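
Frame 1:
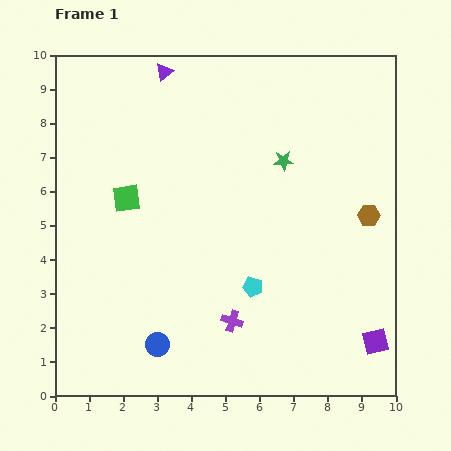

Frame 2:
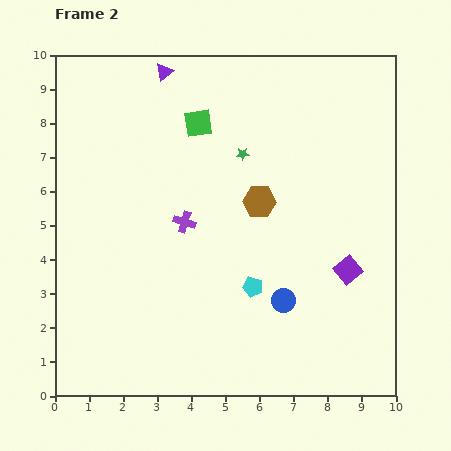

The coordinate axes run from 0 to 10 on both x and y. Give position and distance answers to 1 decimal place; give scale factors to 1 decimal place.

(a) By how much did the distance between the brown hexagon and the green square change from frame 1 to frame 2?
-4.2

Distance in frame 1: 7.1. Distance in frame 2: 2.9.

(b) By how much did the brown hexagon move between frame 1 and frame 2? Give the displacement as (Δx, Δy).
(-3.2, 0.4)

The brown hexagon was at (9.2, 5.3) in frame 1 and (6.0, 5.7) in frame 2.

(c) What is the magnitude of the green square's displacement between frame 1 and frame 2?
3.0

The green square moved from (2.1, 5.8) to (4.2, 8.0), a distance of √(2.1² + 2.2²) ≈ 3.0.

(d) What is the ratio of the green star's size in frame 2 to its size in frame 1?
0.6×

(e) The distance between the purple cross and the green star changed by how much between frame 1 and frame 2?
-2.3

Distance in frame 1: 4.9. Distance in frame 2: 2.6.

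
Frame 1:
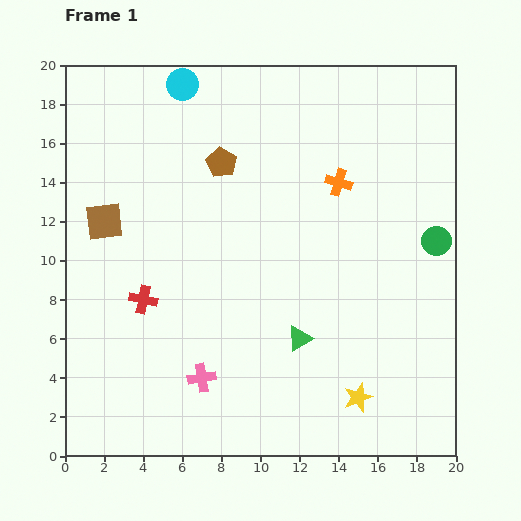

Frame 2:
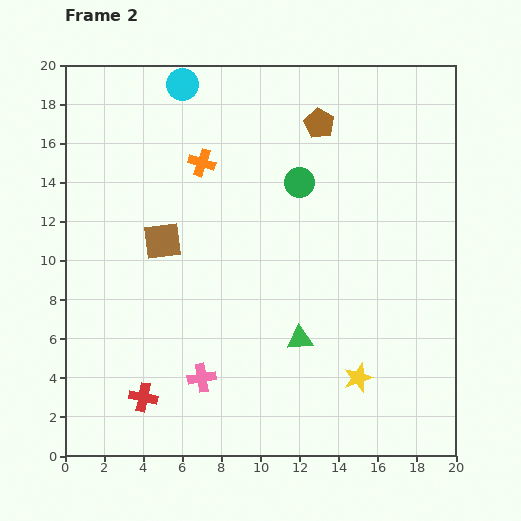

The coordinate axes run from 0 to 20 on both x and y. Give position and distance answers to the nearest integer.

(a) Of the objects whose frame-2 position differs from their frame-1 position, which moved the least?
the yellow star

(moved 1)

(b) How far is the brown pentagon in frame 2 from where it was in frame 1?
5

The brown pentagon moved from (8, 15) to (13, 17), a distance of √(5² + 2²) ≈ 5.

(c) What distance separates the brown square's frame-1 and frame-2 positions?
3

The brown square moved from (2, 12) to (5, 11), a distance of √(3² + 1²) ≈ 3.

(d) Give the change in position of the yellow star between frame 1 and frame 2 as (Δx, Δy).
(0, 1)

The yellow star was at (15, 3) in frame 1 and (15, 4) in frame 2.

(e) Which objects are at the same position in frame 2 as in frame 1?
the cyan circle, the pink cross, the green triangle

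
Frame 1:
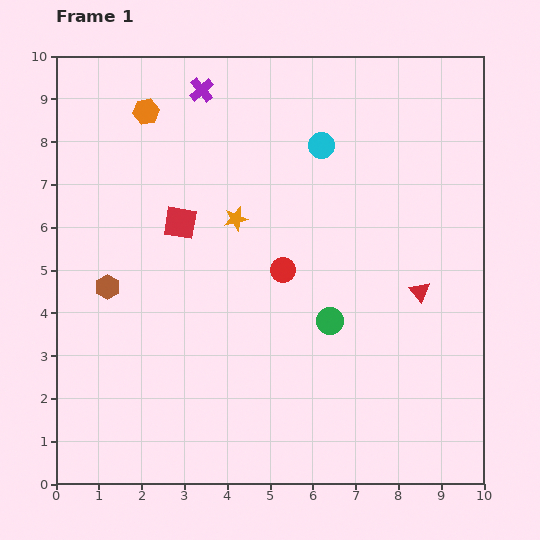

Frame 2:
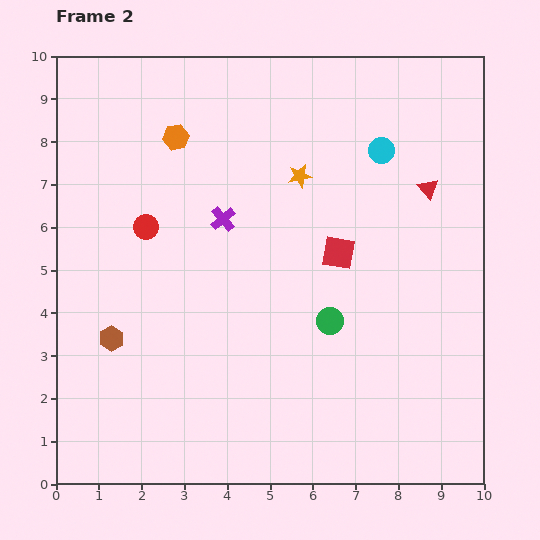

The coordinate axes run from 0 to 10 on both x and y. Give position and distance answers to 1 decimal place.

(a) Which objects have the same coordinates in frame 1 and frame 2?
the green circle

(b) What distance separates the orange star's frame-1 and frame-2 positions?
1.8

The orange star moved from (4.2, 6.2) to (5.7, 7.2), a distance of √(1.5² + 1.0²) ≈ 1.8.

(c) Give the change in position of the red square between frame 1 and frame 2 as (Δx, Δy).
(3.7, -0.7)

The red square was at (2.9, 6.1) in frame 1 and (6.6, 5.4) in frame 2.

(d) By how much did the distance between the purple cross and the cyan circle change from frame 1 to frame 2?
+0.9

Distance in frame 1: 3.1. Distance in frame 2: 4.0.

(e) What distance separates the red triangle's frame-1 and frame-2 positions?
2.4

The red triangle moved from (8.5, 4.5) to (8.7, 6.9), a distance of √(0.2² + 2.4²) ≈ 2.4.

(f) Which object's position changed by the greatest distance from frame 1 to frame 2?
the red square

(moved 3.8; next 3.4)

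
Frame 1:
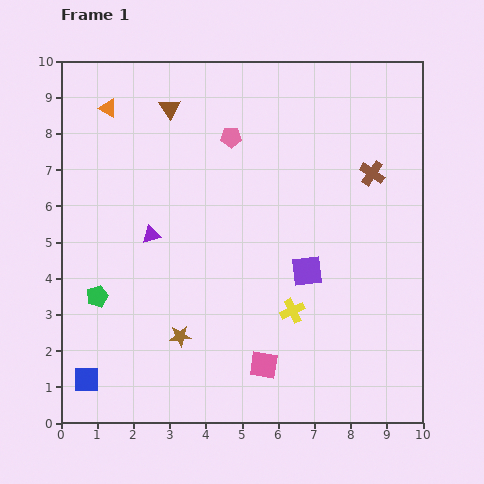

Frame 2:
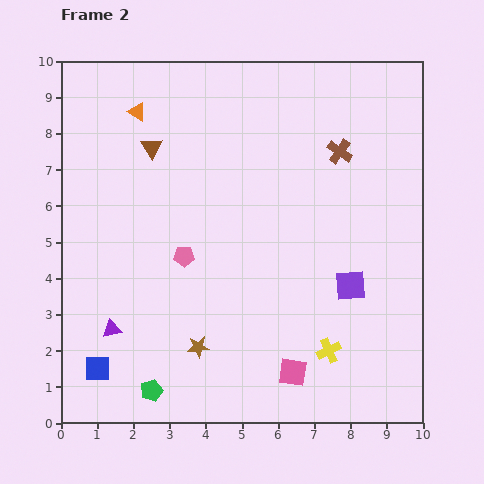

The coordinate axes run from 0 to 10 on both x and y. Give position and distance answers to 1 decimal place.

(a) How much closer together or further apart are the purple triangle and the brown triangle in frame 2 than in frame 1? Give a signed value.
+1.6

Distance in frame 1: 3.5. Distance in frame 2: 5.1.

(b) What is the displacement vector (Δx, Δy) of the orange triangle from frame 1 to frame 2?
(0.8, -0.1)

The orange triangle was at (1.3, 8.7) in frame 1 and (2.1, 8.6) in frame 2.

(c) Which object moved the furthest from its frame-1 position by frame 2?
the pink pentagon

(moved 3.5; next 3.0)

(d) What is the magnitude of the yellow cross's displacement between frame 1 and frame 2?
1.5

The yellow cross moved from (6.4, 3.1) to (7.4, 2.0), a distance of √(1.0² + 1.1²) ≈ 1.5.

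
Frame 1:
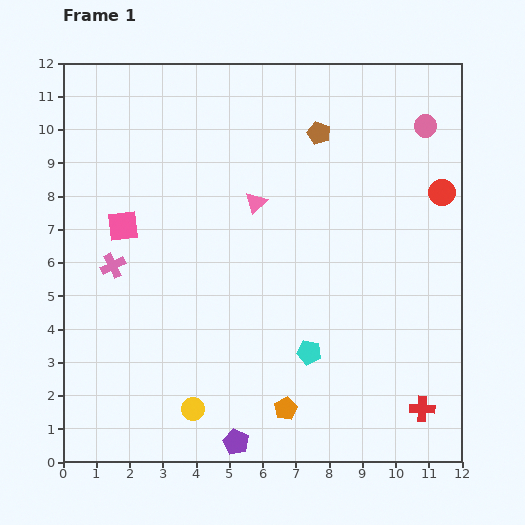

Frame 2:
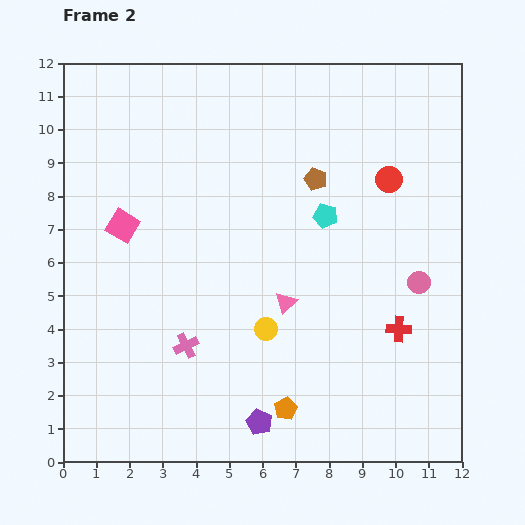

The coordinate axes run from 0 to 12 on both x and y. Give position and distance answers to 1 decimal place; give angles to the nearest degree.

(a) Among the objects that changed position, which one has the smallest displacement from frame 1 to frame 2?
the purple pentagon

(moved 0.9)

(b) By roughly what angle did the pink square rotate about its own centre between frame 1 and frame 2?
36° clockwise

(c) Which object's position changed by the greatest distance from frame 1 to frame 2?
the pink circle

(moved 4.7; next 4.1)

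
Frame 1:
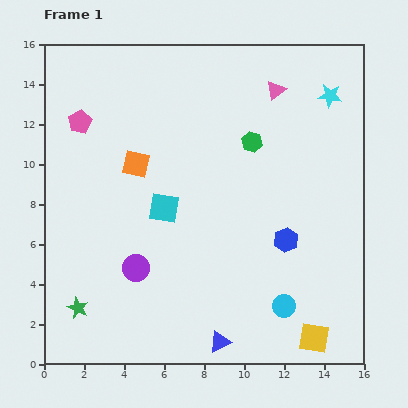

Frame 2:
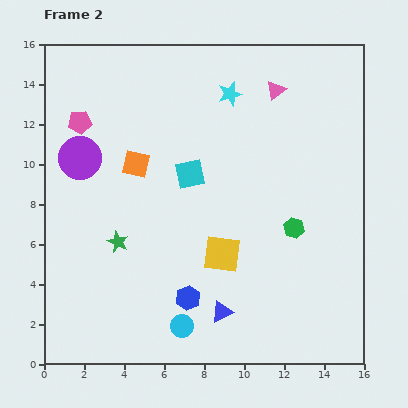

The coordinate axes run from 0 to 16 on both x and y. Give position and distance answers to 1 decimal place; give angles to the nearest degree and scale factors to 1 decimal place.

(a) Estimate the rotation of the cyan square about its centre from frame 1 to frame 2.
21° counter-clockwise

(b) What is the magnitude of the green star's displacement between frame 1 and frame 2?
3.9

The green star moved from (1.7, 2.8) to (3.7, 6.1), a distance of √(2.0² + 3.3²) ≈ 3.9.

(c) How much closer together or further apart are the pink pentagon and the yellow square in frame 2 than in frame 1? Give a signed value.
-6.2

Distance in frame 1: 15.9. Distance in frame 2: 9.7.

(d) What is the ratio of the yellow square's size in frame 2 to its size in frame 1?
1.3×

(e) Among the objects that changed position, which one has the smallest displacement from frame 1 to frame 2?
the blue triangle

(moved 1.5)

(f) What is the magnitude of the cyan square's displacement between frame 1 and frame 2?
2.1

The cyan square moved from (6.0, 7.8) to (7.3, 9.5), a distance of √(1.3² + 1.7²) ≈ 2.1.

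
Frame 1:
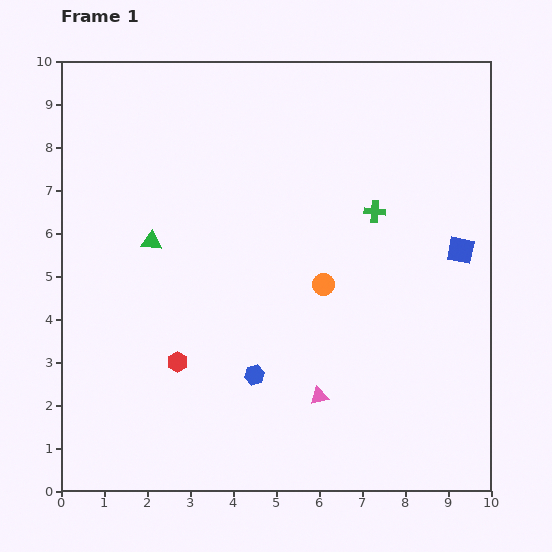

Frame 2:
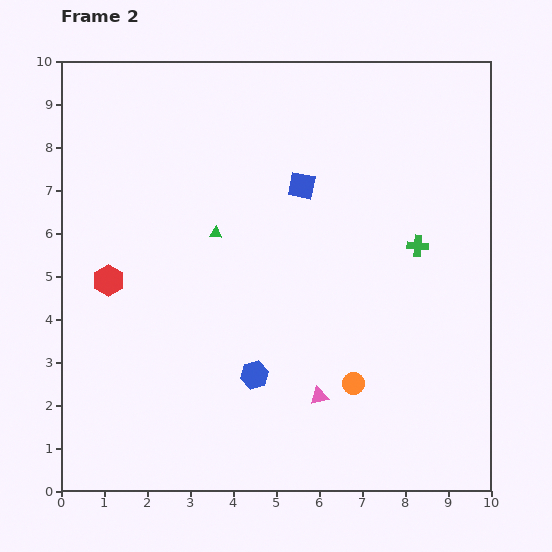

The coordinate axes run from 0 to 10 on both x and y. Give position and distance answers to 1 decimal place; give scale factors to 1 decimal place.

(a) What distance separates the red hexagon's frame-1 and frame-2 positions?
2.5

The red hexagon moved from (2.7, 3.0) to (1.1, 4.9), a distance of √(1.6² + 1.9²) ≈ 2.5.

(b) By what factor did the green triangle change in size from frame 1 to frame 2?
0.6×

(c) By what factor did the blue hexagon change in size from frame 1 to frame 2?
1.4×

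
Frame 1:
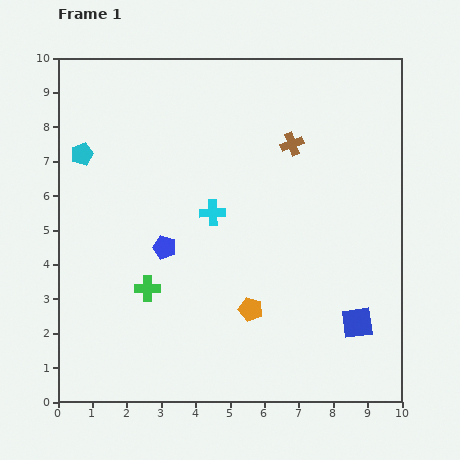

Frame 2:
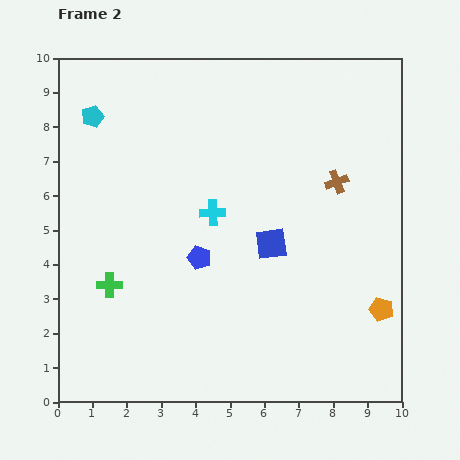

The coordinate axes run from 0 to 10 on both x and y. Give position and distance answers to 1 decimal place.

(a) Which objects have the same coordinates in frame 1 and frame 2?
the cyan cross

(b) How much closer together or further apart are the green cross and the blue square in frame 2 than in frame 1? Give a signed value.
-1.3

Distance in frame 1: 6.2. Distance in frame 2: 4.9.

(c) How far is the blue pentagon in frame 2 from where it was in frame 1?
1.0

The blue pentagon moved from (3.1, 4.5) to (4.1, 4.2), a distance of √(1.0² + 0.3²) ≈ 1.0.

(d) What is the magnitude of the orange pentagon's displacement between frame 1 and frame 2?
3.8

The orange pentagon moved from (5.6, 2.7) to (9.4, 2.7), a distance of √(3.8² + 0.0²) ≈ 3.8.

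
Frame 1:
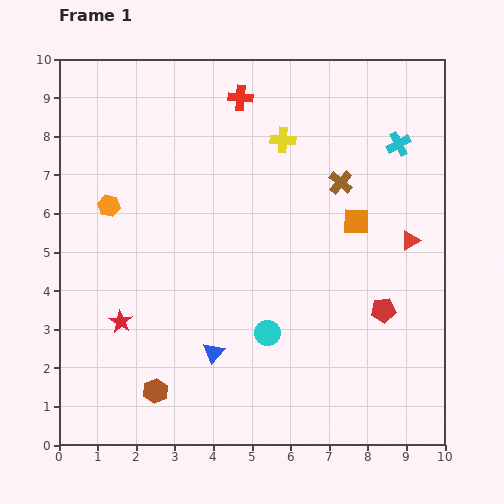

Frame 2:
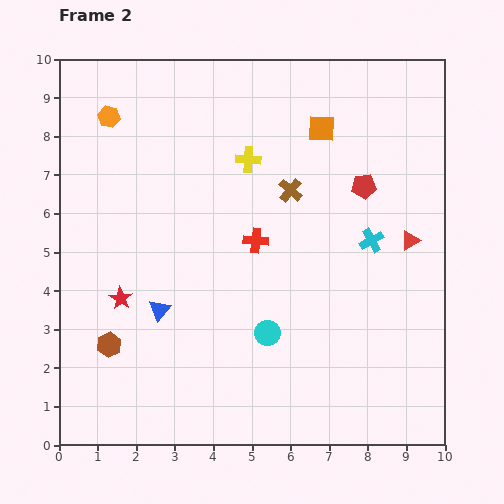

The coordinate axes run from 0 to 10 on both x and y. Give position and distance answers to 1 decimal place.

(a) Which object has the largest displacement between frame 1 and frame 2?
the red cross

(moved 3.7; next 3.2)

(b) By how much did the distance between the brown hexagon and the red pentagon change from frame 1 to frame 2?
+1.5

Distance in frame 1: 6.3. Distance in frame 2: 7.8.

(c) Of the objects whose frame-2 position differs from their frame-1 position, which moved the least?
the red star

(moved 0.6)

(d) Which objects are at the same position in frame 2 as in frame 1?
the red triangle, the cyan circle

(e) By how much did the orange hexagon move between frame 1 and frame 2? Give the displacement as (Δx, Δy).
(0.0, 2.3)

The orange hexagon was at (1.3, 6.2) in frame 1 and (1.3, 8.5) in frame 2.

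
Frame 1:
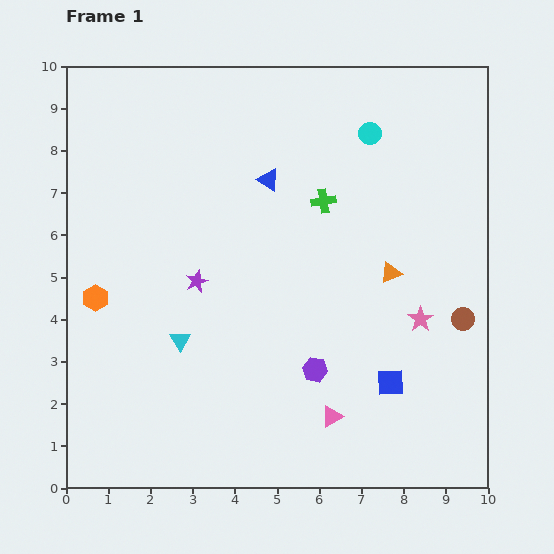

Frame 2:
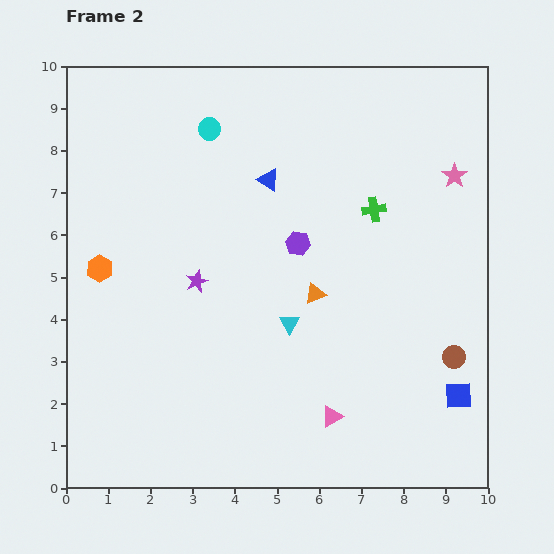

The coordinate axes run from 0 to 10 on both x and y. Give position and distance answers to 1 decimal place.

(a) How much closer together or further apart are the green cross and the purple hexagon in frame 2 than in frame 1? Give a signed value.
-2.0

Distance in frame 1: 4.0. Distance in frame 2: 2.0.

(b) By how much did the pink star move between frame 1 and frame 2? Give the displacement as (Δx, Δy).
(0.8, 3.4)

The pink star was at (8.4, 4.0) in frame 1 and (9.2, 7.4) in frame 2.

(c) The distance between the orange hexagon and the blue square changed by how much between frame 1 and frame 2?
+1.7

Distance in frame 1: 7.3. Distance in frame 2: 9.0.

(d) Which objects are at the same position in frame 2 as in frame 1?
the pink triangle, the blue triangle, the purple star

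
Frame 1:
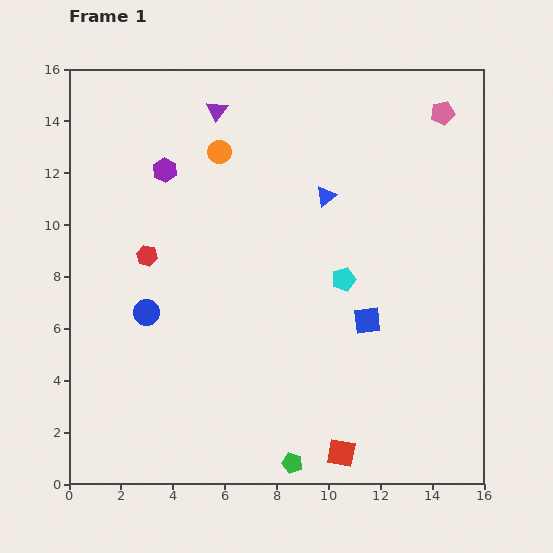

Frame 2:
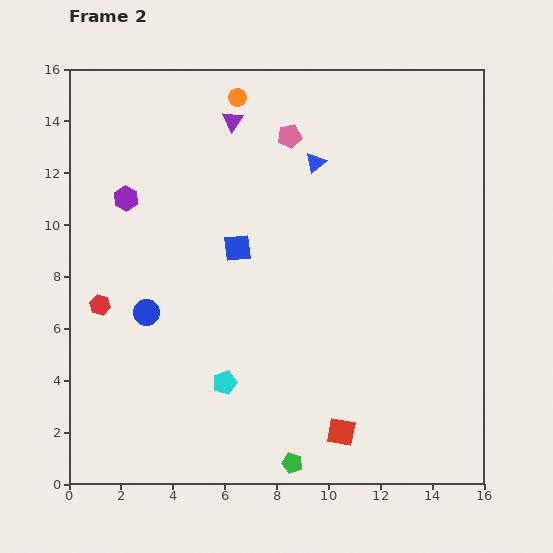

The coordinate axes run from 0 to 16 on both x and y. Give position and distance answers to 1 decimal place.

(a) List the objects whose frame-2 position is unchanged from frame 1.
the green pentagon, the blue circle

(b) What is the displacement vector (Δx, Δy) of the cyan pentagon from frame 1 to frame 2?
(-4.6, -4.0)

The cyan pentagon was at (10.6, 7.9) in frame 1 and (6.0, 3.9) in frame 2.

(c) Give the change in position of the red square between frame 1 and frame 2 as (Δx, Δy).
(0.0, 0.8)

The red square was at (10.5, 1.2) in frame 1 and (10.5, 2.0) in frame 2.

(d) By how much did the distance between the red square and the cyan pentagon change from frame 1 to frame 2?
-1.8

Distance in frame 1: 6.7. Distance in frame 2: 4.9.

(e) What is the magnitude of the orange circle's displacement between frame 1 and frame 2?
2.2

The orange circle moved from (5.8, 12.8) to (6.5, 14.9), a distance of √(0.7² + 2.1²) ≈ 2.2.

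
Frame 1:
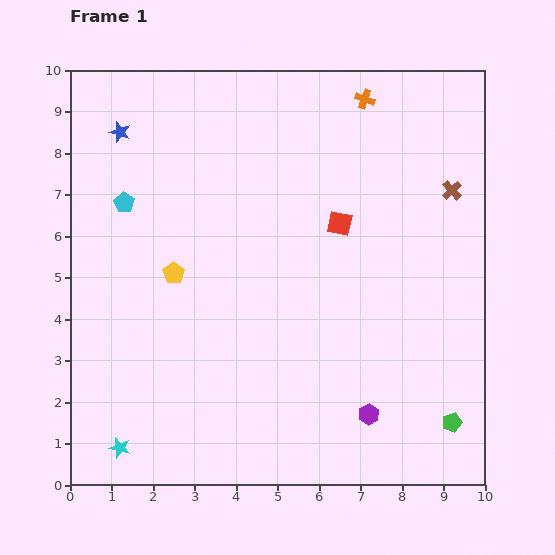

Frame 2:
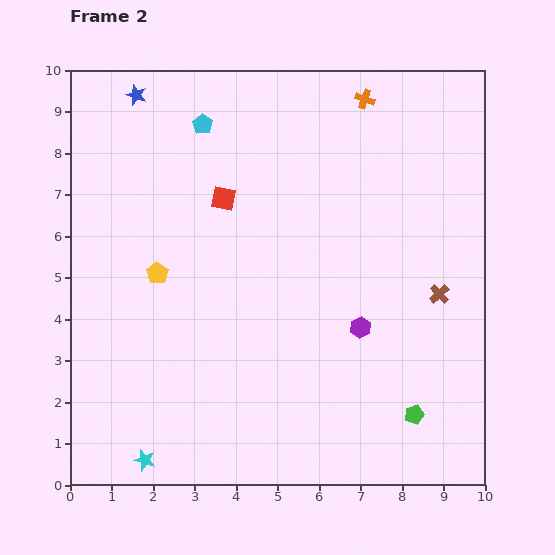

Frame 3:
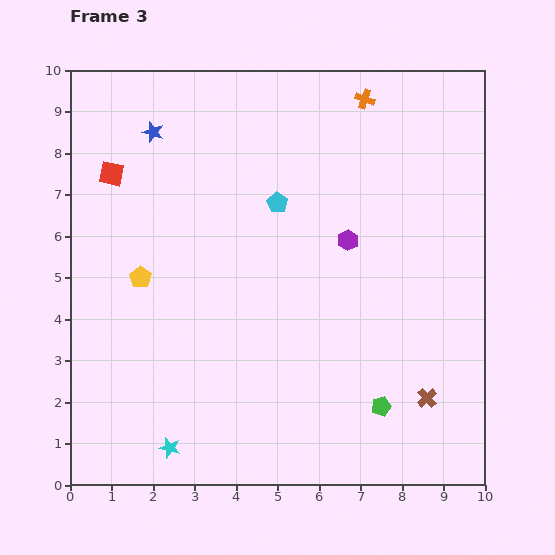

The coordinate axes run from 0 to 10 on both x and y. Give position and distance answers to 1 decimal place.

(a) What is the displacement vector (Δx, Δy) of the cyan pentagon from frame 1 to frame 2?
(1.9, 1.9)

The cyan pentagon was at (1.3, 6.8) in frame 1 and (3.2, 8.7) in frame 2.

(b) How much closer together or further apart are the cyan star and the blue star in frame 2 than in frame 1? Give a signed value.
+1.2

Distance in frame 1: 7.6. Distance in frame 2: 8.8.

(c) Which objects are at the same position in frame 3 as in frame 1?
the orange cross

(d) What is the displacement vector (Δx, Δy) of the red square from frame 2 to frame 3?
(-2.7, 0.6)

The red square was at (3.7, 6.9) in frame 2 and (1.0, 7.5) in frame 3.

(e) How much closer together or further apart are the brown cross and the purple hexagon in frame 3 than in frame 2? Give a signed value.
+2.1

Distance in frame 2: 2.1. Distance in frame 3: 4.2.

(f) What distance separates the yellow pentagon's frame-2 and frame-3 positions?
0.4

The yellow pentagon moved from (2.1, 5.1) to (1.7, 5.0), a distance of √(0.4² + 0.1²) ≈ 0.4.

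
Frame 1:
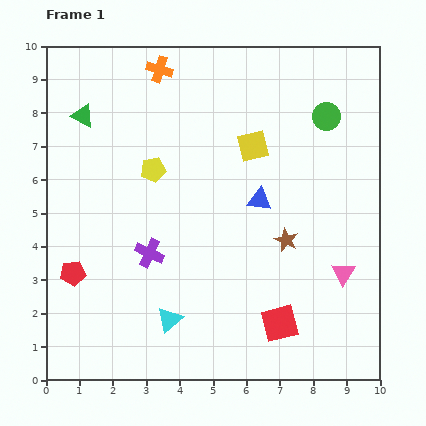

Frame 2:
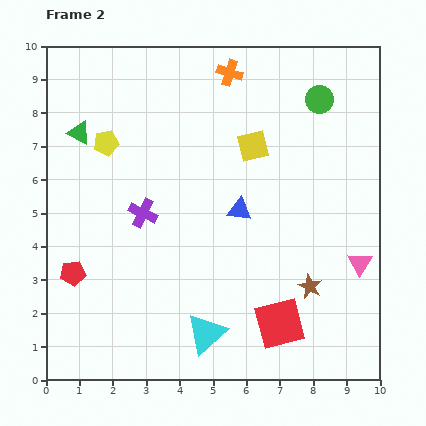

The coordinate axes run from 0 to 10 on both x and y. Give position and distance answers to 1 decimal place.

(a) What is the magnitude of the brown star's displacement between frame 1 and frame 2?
1.6

The brown star moved from (7.2, 4.2) to (7.9, 2.8), a distance of √(0.7² + 1.4²) ≈ 1.6.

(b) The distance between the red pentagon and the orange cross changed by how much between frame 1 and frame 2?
+1.0

Distance in frame 1: 6.6. Distance in frame 2: 7.6.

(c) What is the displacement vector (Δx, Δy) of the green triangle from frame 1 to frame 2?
(-0.1, -0.5)

The green triangle was at (1.1, 7.9) in frame 1 and (1.0, 7.4) in frame 2.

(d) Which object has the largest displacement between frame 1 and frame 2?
the orange cross

(moved 2.1; next 1.6)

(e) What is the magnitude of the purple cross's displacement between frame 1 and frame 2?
1.2

The purple cross moved from (3.1, 3.8) to (2.9, 5.0), a distance of √(0.2² + 1.2²) ≈ 1.2.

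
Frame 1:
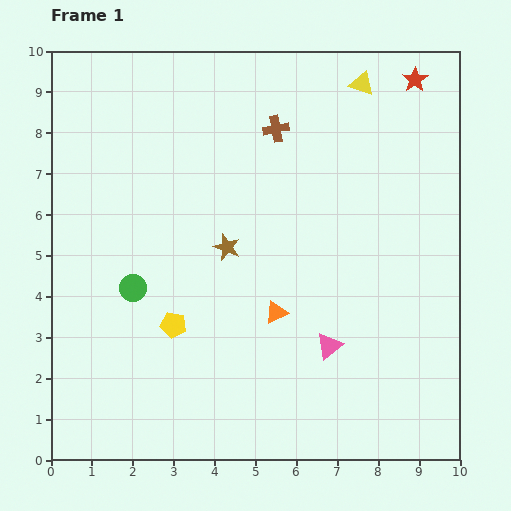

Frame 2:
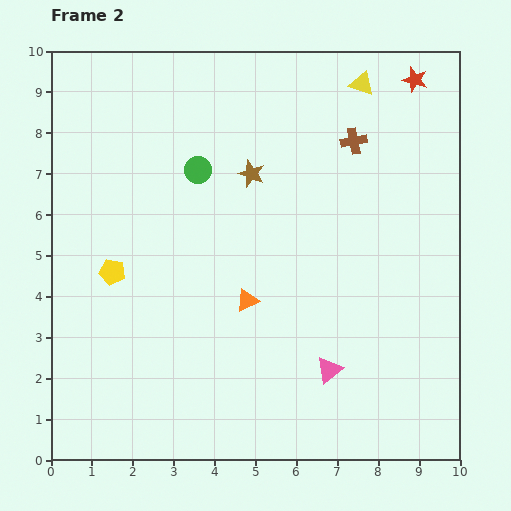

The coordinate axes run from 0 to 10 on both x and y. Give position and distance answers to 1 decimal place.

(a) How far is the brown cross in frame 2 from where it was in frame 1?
1.9

The brown cross moved from (5.5, 8.1) to (7.4, 7.8), a distance of √(1.9² + 0.3²) ≈ 1.9.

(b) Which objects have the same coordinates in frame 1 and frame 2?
the yellow triangle, the red star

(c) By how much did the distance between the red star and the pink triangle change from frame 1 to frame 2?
+0.6

Distance in frame 1: 6.8. Distance in frame 2: 7.4.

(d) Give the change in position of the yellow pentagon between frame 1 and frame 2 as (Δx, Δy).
(-1.5, 1.3)

The yellow pentagon was at (3.0, 3.3) in frame 1 and (1.5, 4.6) in frame 2.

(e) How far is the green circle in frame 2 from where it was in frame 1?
3.3

The green circle moved from (2.0, 4.2) to (3.6, 7.1), a distance of √(1.6² + 2.9²) ≈ 3.3.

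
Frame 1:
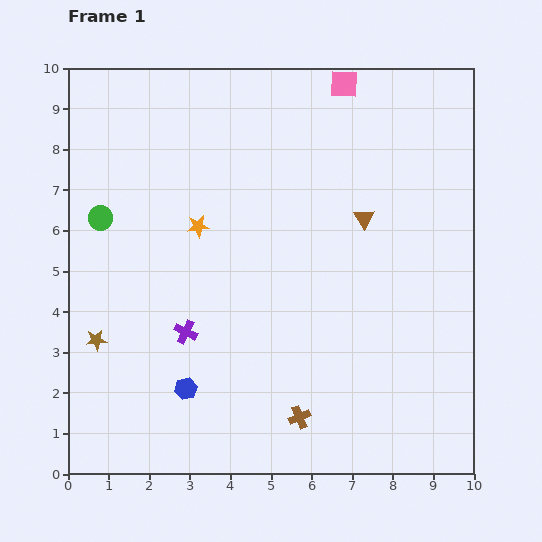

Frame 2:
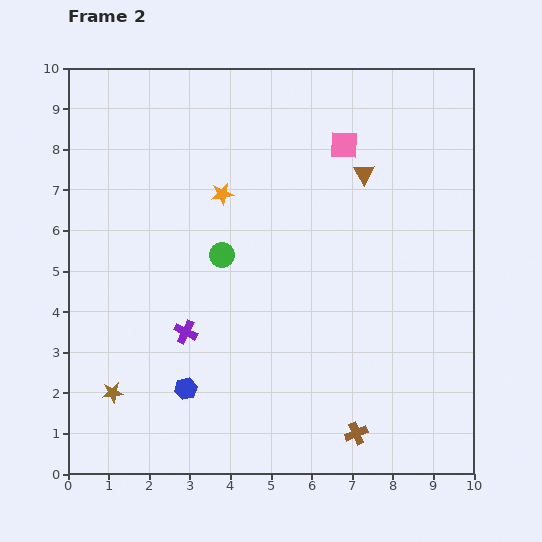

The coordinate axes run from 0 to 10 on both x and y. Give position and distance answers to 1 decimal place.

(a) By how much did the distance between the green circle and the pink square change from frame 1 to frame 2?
-2.8

Distance in frame 1: 6.8. Distance in frame 2: 4.0.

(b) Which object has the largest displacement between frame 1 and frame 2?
the green circle

(moved 3.1; next 1.5)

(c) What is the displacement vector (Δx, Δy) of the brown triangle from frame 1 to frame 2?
(0.0, 1.1)

The brown triangle was at (7.3, 6.3) in frame 1 and (7.3, 7.4) in frame 2.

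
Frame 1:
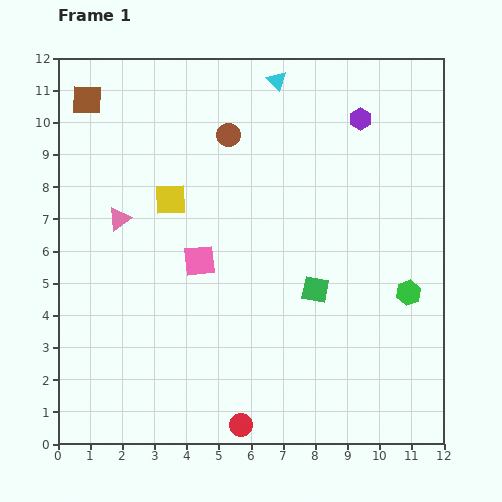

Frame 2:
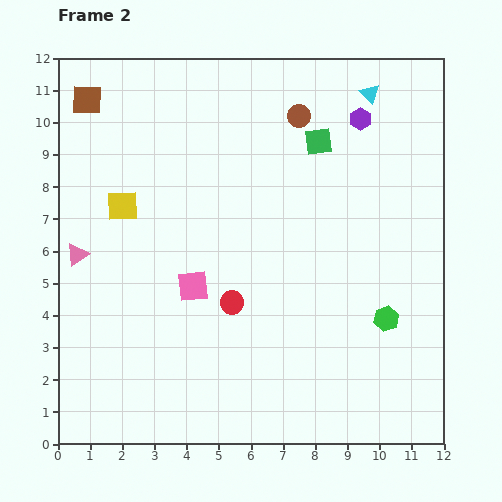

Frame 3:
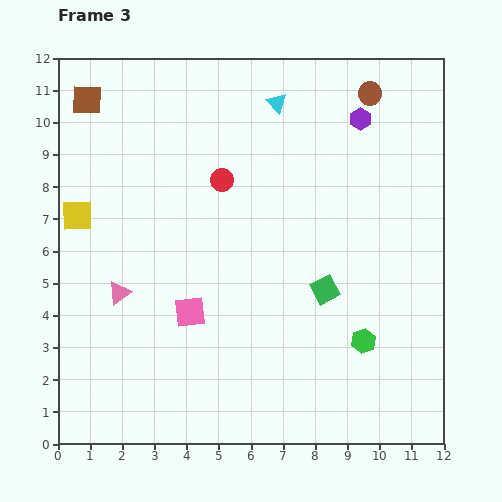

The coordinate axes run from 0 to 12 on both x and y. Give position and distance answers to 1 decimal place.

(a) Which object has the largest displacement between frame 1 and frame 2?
the green square

(moved 4.6; next 3.8)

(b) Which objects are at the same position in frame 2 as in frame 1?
the brown square, the purple hexagon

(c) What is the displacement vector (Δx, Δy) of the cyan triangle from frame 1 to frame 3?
(0.0, -0.7)

The cyan triangle was at (6.8, 11.3) in frame 1 and (6.8, 10.6) in frame 3.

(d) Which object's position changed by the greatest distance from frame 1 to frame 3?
the red circle

(moved 7.6; next 4.6)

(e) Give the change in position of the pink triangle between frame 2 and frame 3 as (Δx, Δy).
(1.3, -1.2)

The pink triangle was at (0.6, 5.9) in frame 2 and (1.9, 4.7) in frame 3.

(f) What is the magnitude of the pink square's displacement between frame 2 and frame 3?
0.8

The pink square moved from (4.2, 4.9) to (4.1, 4.1), a distance of √(0.1² + 0.8²) ≈ 0.8.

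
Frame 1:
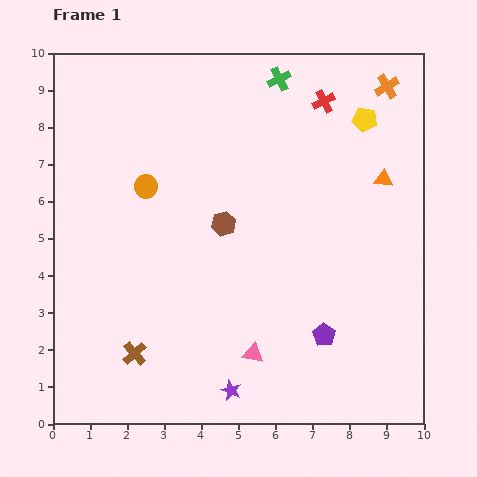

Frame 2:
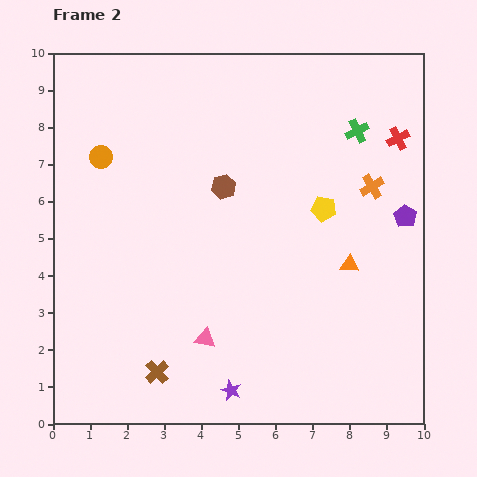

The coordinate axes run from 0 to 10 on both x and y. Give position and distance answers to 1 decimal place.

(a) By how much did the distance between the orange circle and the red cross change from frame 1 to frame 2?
+2.7

Distance in frame 1: 5.3. Distance in frame 2: 8.0.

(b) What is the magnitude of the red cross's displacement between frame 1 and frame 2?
2.2

The red cross moved from (7.3, 8.7) to (9.3, 7.7), a distance of √(2.0² + 1.0²) ≈ 2.2.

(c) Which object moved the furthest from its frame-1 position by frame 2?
the purple pentagon

(moved 3.9; next 2.7)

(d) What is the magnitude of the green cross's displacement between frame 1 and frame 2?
2.5

The green cross moved from (6.1, 9.3) to (8.2, 7.9), a distance of √(2.1² + 1.4²) ≈ 2.5.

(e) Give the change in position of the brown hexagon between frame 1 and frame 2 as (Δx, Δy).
(0.0, 1.0)

The brown hexagon was at (4.6, 5.4) in frame 1 and (4.6, 6.4) in frame 2.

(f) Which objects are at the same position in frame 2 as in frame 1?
the purple star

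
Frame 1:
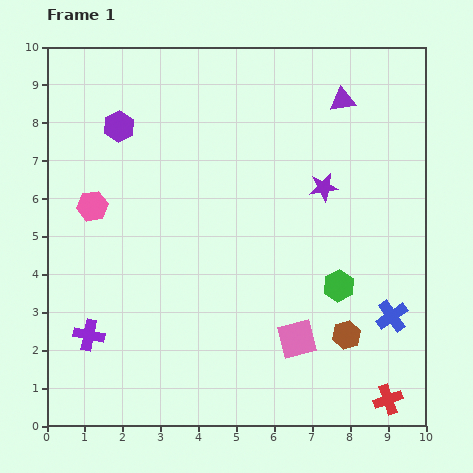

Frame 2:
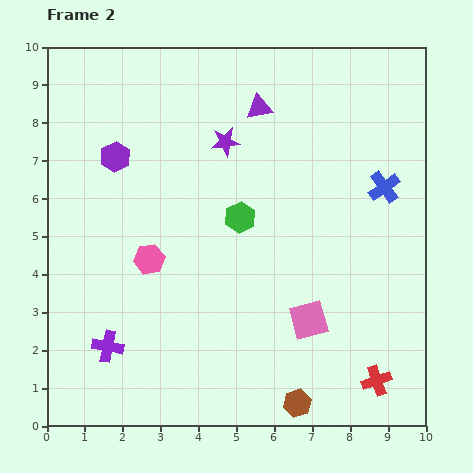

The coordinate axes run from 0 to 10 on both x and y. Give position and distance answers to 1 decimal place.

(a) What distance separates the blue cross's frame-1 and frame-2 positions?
3.4

The blue cross moved from (9.1, 2.9) to (8.9, 6.3), a distance of √(0.2² + 3.4²) ≈ 3.4.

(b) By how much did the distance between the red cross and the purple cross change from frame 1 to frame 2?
-0.9

Distance in frame 1: 8.1. Distance in frame 2: 7.2.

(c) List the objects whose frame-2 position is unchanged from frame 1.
none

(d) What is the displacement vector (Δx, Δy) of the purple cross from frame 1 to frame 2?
(0.5, -0.3)

The purple cross was at (1.1, 2.4) in frame 1 and (1.6, 2.1) in frame 2.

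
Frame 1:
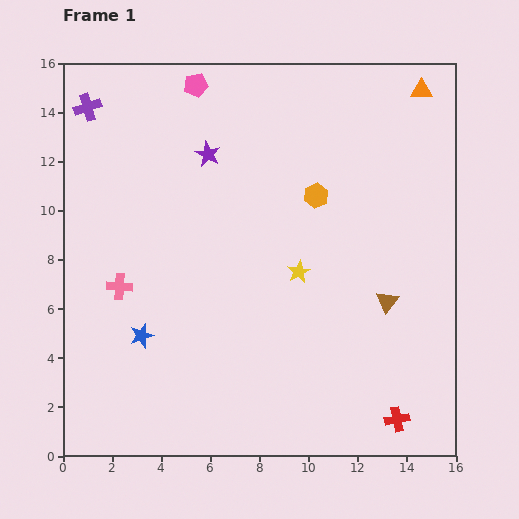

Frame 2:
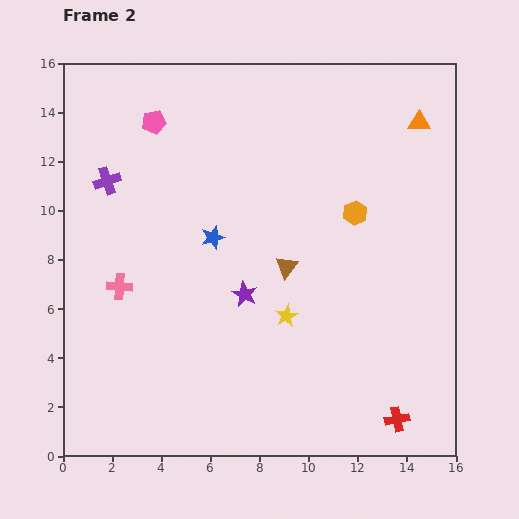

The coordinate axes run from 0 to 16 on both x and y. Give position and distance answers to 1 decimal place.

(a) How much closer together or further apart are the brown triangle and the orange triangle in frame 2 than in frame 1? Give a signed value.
-0.7

Distance in frame 1: 8.7. Distance in frame 2: 8.0.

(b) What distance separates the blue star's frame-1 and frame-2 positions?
4.9

The blue star moved from (3.2, 4.9) to (6.1, 8.9), a distance of √(2.9² + 4.0²) ≈ 4.9.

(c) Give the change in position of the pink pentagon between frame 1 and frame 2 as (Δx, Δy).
(-1.7, -1.5)

The pink pentagon was at (5.4, 15.1) in frame 1 and (3.7, 13.6) in frame 2.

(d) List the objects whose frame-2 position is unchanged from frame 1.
the red cross, the pink cross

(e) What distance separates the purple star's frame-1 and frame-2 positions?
5.9

The purple star moved from (5.9, 12.3) to (7.4, 6.6), a distance of √(1.5² + 5.7²) ≈ 5.9.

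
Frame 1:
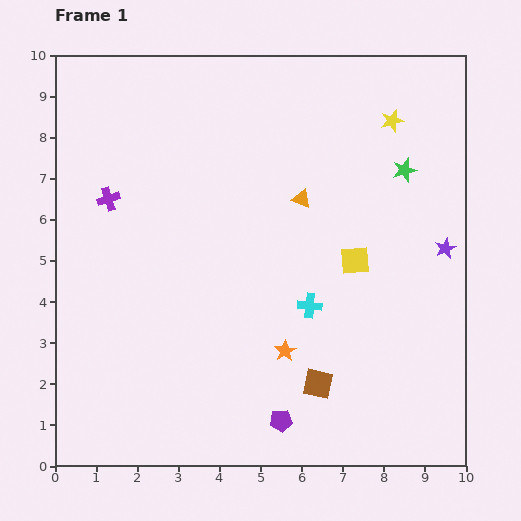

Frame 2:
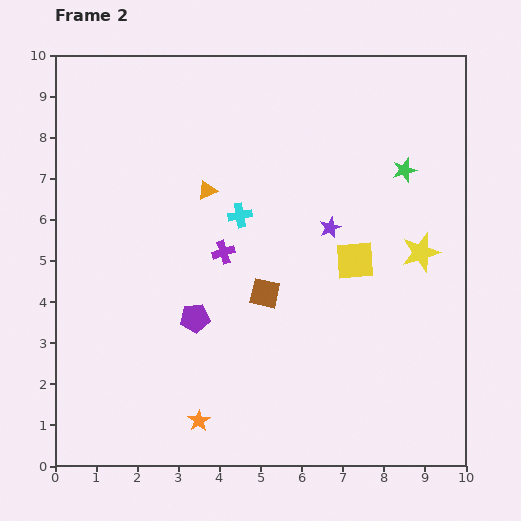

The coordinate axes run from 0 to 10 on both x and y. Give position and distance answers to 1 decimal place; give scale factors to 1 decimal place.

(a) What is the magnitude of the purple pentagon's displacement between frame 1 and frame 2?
3.3

The purple pentagon moved from (5.5, 1.1) to (3.4, 3.6), a distance of √(2.1² + 2.5²) ≈ 3.3.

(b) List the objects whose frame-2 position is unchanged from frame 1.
the yellow square, the green star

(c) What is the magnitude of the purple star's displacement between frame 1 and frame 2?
2.8

The purple star moved from (9.5, 5.3) to (6.7, 5.8), a distance of √(2.8² + 0.5²) ≈ 2.8.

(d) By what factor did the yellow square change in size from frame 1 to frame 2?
1.4×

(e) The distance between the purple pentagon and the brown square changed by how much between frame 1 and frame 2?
+0.5

Distance in frame 1: 1.3. Distance in frame 2: 1.8.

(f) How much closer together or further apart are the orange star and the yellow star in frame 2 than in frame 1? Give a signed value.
+0.6

Distance in frame 1: 6.2. Distance in frame 2: 6.8.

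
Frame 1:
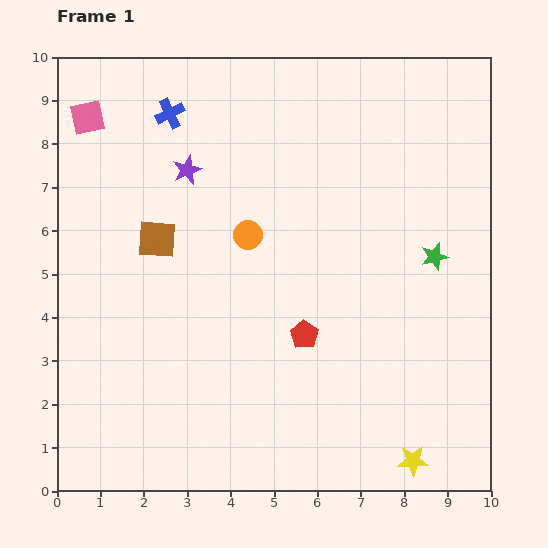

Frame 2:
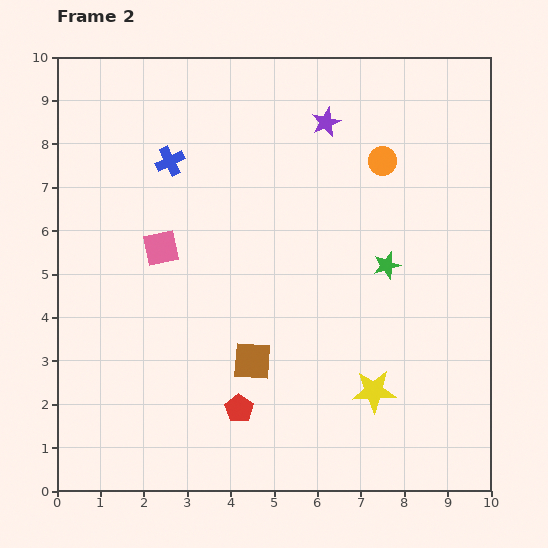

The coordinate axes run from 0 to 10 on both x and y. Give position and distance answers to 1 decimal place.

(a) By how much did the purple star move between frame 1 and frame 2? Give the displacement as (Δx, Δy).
(3.2, 1.1)

The purple star was at (3.0, 7.4) in frame 1 and (6.2, 8.5) in frame 2.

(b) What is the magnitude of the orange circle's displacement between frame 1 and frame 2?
3.5

The orange circle moved from (4.4, 5.9) to (7.5, 7.6), a distance of √(3.1² + 1.7²) ≈ 3.5.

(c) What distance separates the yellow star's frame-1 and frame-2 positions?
1.8

The yellow star moved from (8.2, 0.7) to (7.3, 2.3), a distance of √(0.9² + 1.6²) ≈ 1.8.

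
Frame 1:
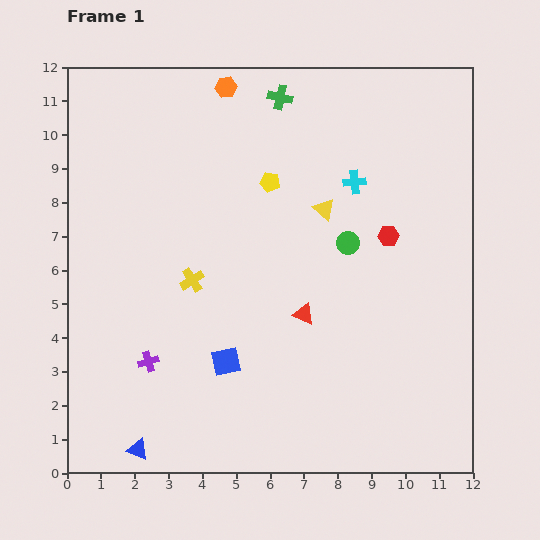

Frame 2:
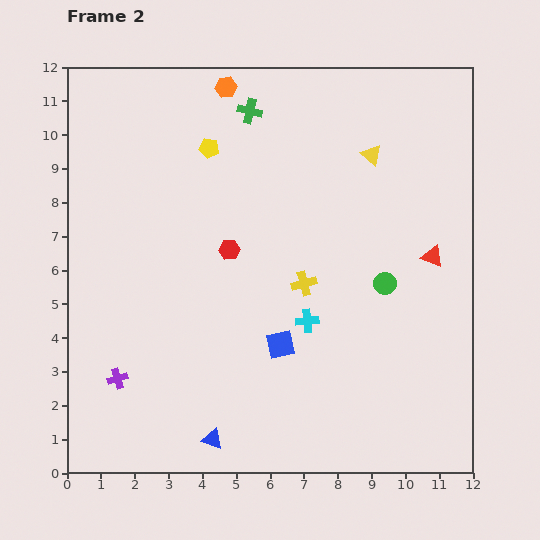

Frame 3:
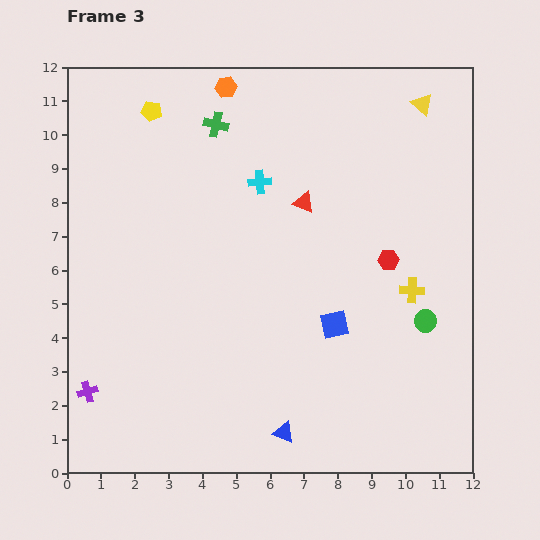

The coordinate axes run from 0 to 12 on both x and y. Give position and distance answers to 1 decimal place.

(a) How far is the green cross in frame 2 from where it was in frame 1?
1.0

The green cross moved from (6.3, 11.1) to (5.4, 10.7), a distance of √(0.9² + 0.4²) ≈ 1.0.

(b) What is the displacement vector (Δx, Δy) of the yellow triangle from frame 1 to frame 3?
(2.9, 3.1)

The yellow triangle was at (7.6, 7.8) in frame 1 and (10.5, 10.9) in frame 3.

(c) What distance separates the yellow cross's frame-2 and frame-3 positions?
3.2

The yellow cross moved from (7.0, 5.6) to (10.2, 5.4), a distance of √(3.2² + 0.2²) ≈ 3.2.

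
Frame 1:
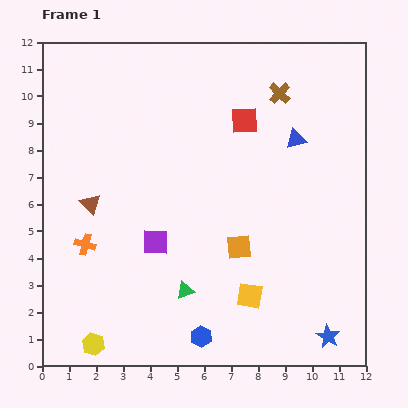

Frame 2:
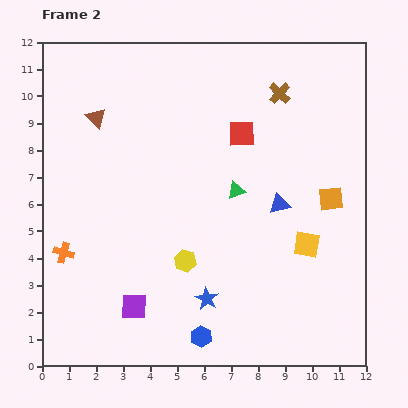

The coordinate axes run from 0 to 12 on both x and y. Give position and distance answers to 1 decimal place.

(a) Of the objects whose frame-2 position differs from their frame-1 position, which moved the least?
the red square

(moved 0.5)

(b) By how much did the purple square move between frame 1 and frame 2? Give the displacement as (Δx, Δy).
(-0.8, -2.4)

The purple square was at (4.2, 4.6) in frame 1 and (3.4, 2.2) in frame 2.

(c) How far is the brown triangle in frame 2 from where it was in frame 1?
3.2

The brown triangle moved from (1.8, 6.0) to (2.0, 9.2), a distance of √(0.2² + 3.2²) ≈ 3.2.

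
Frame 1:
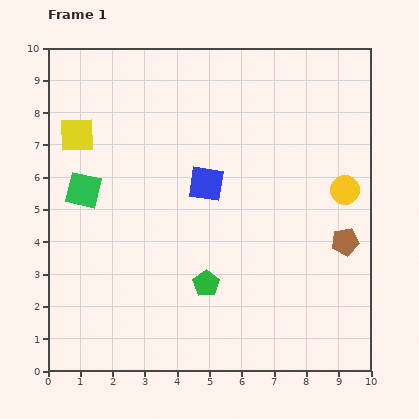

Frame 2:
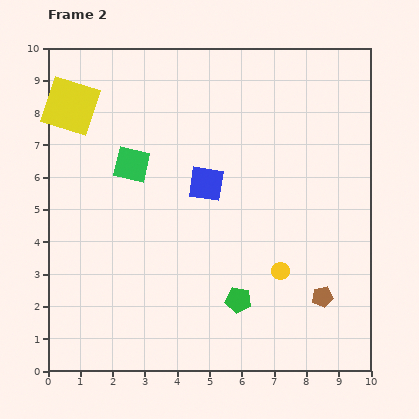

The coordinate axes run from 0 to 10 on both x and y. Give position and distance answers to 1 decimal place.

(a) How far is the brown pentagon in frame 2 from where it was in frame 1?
1.8

The brown pentagon moved from (9.2, 4.0) to (8.5, 2.3), a distance of √(0.7² + 1.7²) ≈ 1.8.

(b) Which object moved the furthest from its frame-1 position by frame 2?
the yellow circle

(moved 3.2; next 1.8)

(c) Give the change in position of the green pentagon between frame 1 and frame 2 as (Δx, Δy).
(1.0, -0.5)

The green pentagon was at (4.9, 2.7) in frame 1 and (5.9, 2.2) in frame 2.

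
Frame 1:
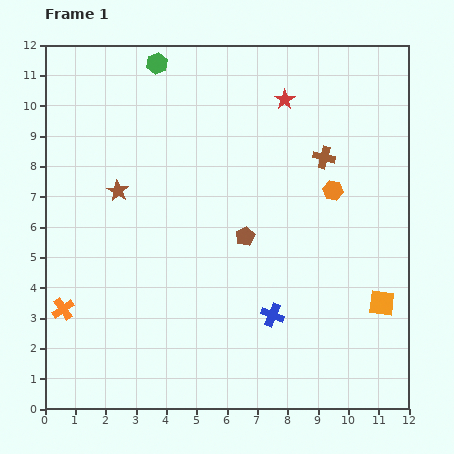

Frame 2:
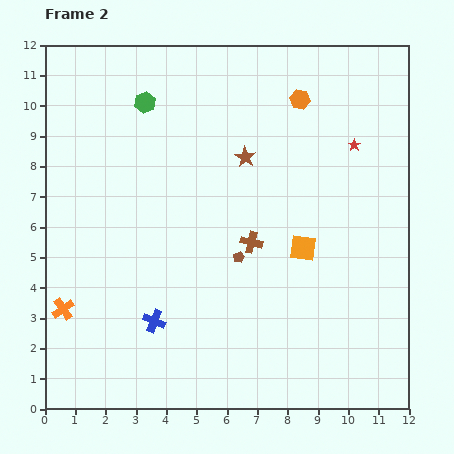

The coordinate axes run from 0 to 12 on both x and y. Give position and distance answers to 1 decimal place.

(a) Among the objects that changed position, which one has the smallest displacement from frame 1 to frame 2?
the brown pentagon

(moved 0.7)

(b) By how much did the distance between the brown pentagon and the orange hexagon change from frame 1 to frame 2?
+2.3

Distance in frame 1: 3.3. Distance in frame 2: 5.6.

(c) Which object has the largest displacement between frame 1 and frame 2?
the brown star

(moved 4.3; next 3.9)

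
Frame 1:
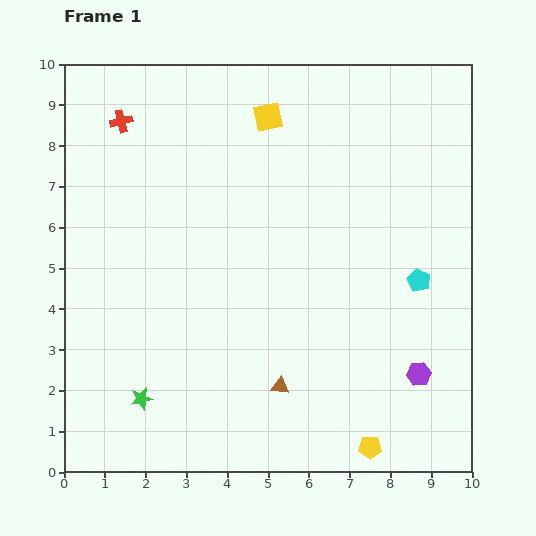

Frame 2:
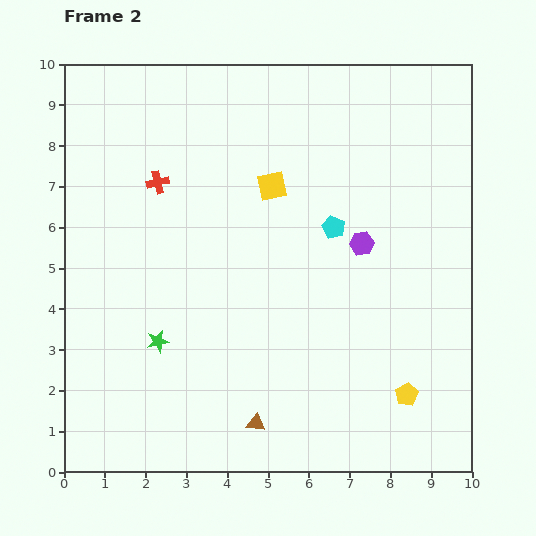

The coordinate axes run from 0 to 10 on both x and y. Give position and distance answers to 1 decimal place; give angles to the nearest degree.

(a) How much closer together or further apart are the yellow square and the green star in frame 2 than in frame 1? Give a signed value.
-2.9

Distance in frame 1: 7.6. Distance in frame 2: 4.7.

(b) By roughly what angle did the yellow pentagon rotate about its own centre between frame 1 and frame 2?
29° counter-clockwise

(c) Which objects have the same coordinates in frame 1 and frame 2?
none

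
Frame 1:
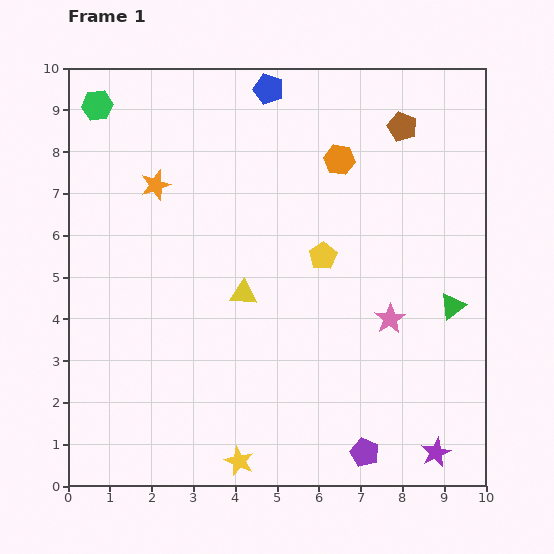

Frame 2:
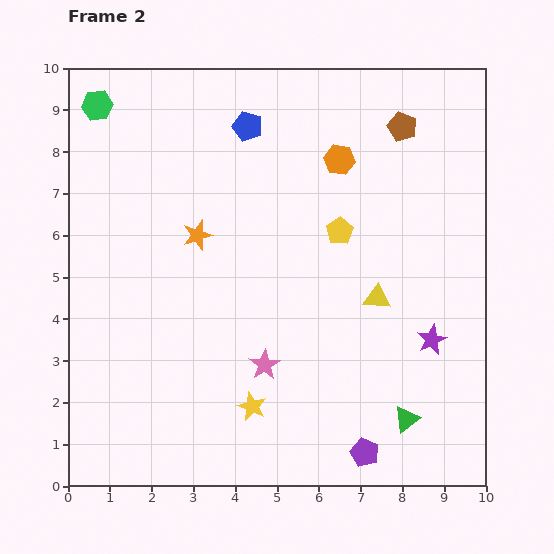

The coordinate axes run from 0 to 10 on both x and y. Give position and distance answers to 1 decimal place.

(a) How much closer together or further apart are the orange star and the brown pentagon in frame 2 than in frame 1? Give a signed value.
-0.6

Distance in frame 1: 6.1. Distance in frame 2: 5.5.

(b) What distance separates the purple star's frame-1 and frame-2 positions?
2.7

The purple star moved from (8.8, 0.8) to (8.7, 3.5), a distance of √(0.1² + 2.7²) ≈ 2.7.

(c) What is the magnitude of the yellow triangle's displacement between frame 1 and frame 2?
3.2

The yellow triangle moved from (4.2, 4.6) to (7.4, 4.5), a distance of √(3.2² + 0.1²) ≈ 3.2.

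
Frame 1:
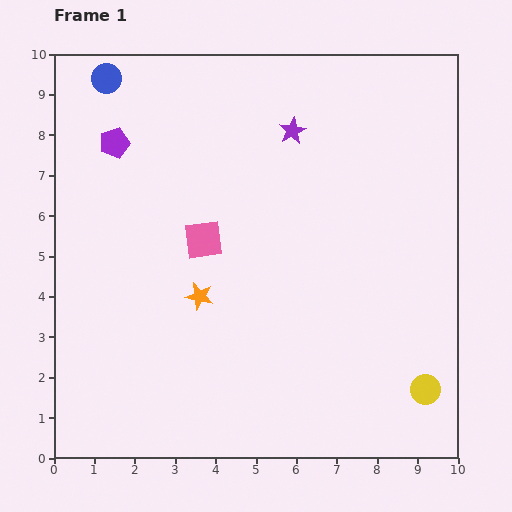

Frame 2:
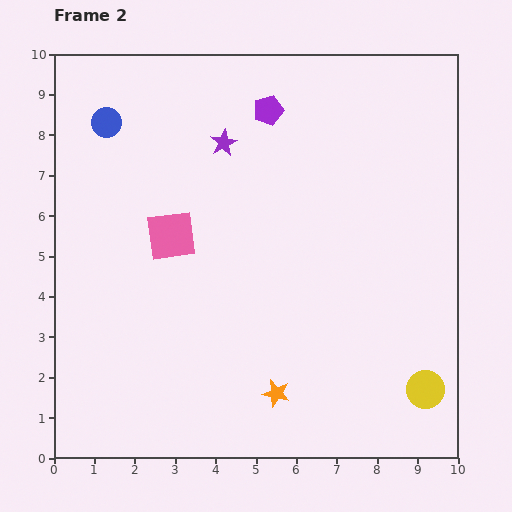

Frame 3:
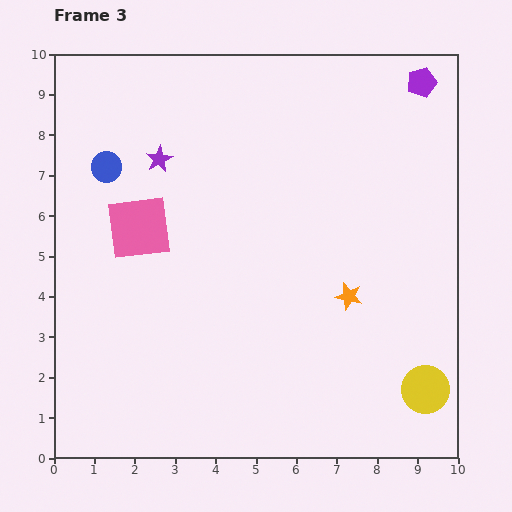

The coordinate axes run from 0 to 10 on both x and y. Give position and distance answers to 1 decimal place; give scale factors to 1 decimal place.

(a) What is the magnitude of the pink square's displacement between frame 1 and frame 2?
0.8

The pink square moved from (3.7, 5.4) to (2.9, 5.5), a distance of √(0.8² + 0.1²) ≈ 0.8.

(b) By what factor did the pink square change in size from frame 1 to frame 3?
1.7×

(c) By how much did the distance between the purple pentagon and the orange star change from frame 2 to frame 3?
-1.4

Distance in frame 2: 7.0. Distance in frame 3: 5.6.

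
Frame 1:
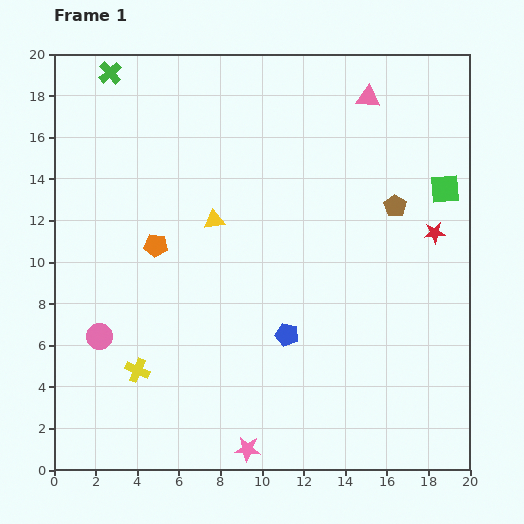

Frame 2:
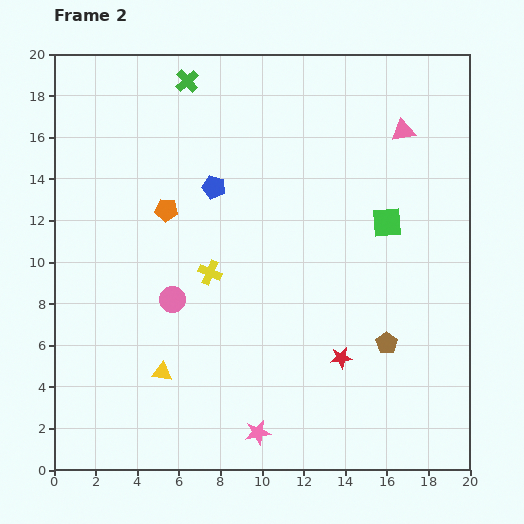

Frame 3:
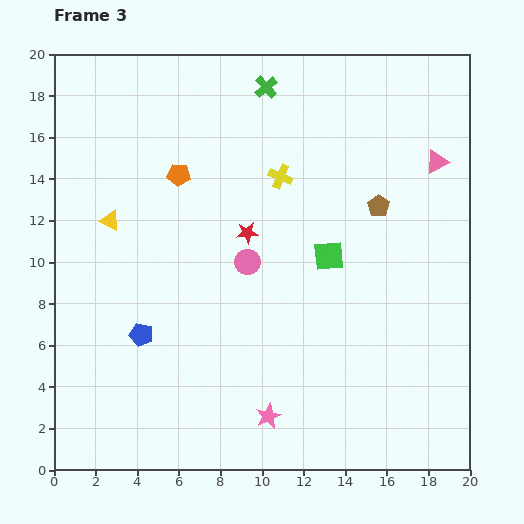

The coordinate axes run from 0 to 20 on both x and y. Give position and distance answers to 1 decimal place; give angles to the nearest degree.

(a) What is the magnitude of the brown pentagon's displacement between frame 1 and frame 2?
6.6

The brown pentagon moved from (16.4, 12.7) to (16.0, 6.1), a distance of √(0.4² + 6.6²) ≈ 6.6.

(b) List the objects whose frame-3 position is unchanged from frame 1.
none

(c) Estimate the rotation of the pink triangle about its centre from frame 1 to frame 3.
34° counter-clockwise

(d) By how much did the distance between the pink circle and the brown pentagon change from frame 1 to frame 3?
-8.6

Distance in frame 1: 15.5. Distance in frame 3: 6.9.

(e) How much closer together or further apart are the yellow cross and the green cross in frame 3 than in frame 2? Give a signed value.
-4.9

Distance in frame 2: 9.3. Distance in frame 3: 4.4.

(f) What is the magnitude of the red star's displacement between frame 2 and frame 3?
7.5

The red star moved from (13.8, 5.4) to (9.3, 11.4), a distance of √(4.5² + 6.0²) ≈ 7.5.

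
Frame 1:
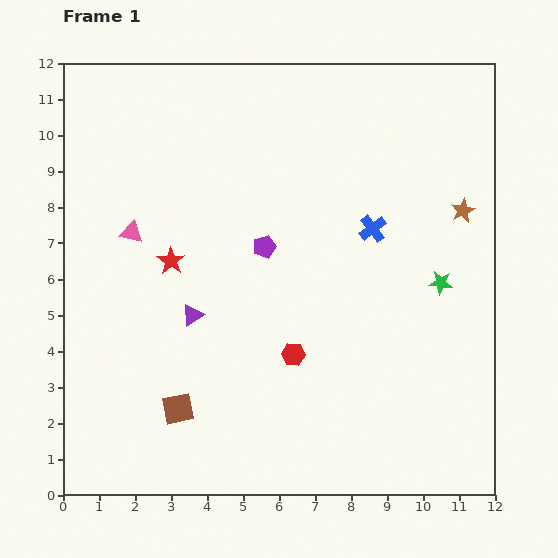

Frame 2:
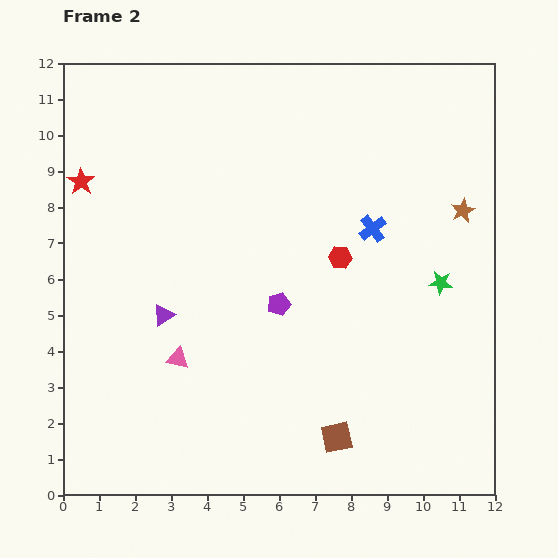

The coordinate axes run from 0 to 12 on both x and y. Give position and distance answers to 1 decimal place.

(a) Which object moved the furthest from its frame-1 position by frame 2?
the brown square

(moved 4.5; next 3.7)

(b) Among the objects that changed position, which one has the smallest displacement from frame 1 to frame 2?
the purple triangle

(moved 0.8)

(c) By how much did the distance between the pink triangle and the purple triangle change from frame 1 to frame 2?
-1.6

Distance in frame 1: 2.9. Distance in frame 2: 1.3.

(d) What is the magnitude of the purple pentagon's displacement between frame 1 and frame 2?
1.6

The purple pentagon moved from (5.6, 6.9) to (6.0, 5.3), a distance of √(0.4² + 1.6²) ≈ 1.6.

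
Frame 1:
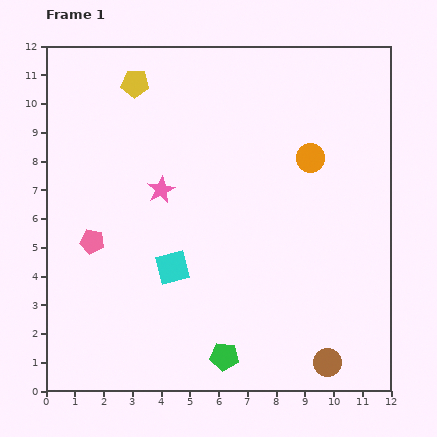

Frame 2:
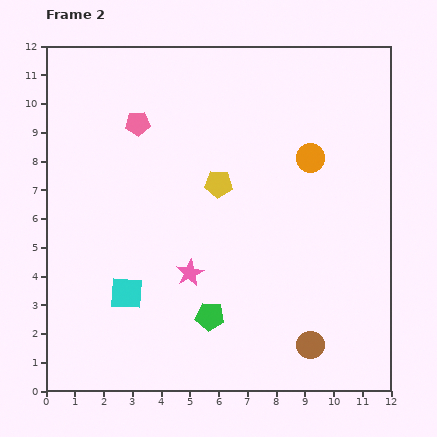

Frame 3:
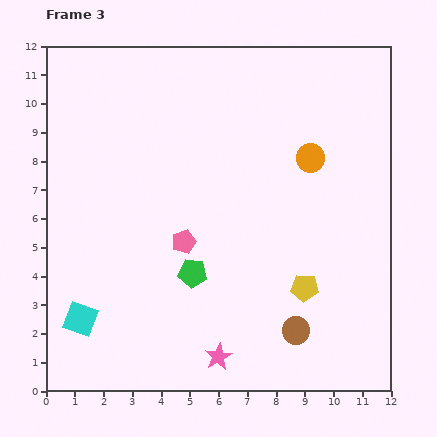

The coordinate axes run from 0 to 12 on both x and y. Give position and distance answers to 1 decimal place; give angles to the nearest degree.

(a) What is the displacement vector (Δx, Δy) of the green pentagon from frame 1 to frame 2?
(-0.5, 1.4)

The green pentagon was at (6.2, 1.2) in frame 1 and (5.7, 2.6) in frame 2.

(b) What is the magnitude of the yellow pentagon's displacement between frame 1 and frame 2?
4.5

The yellow pentagon moved from (3.1, 10.7) to (6.0, 7.2), a distance of √(2.9² + 3.5²) ≈ 4.5.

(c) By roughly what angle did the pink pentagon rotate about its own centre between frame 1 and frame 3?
30° counter-clockwise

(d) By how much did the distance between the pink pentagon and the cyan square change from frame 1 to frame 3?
+1.6

Distance in frame 1: 2.9. Distance in frame 3: 4.5.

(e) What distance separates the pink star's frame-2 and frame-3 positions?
3.1

The pink star moved from (5.0, 4.1) to (6.0, 1.2), a distance of √(1.0² + 2.9²) ≈ 3.1.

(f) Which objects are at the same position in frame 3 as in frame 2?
the orange circle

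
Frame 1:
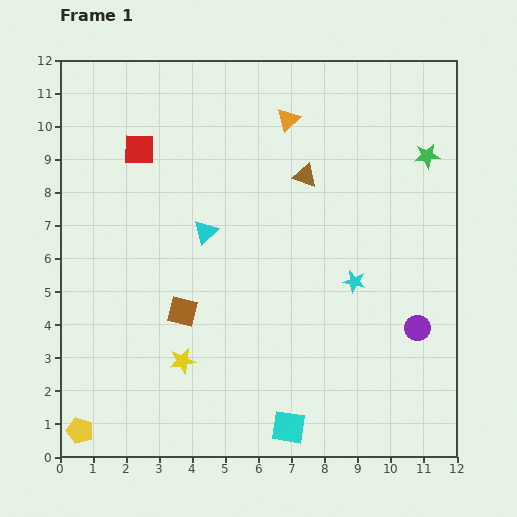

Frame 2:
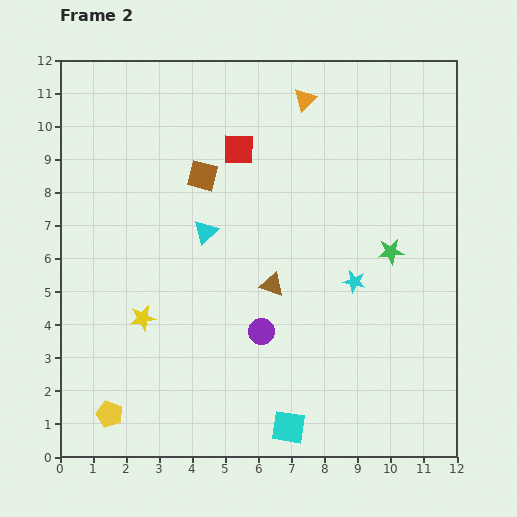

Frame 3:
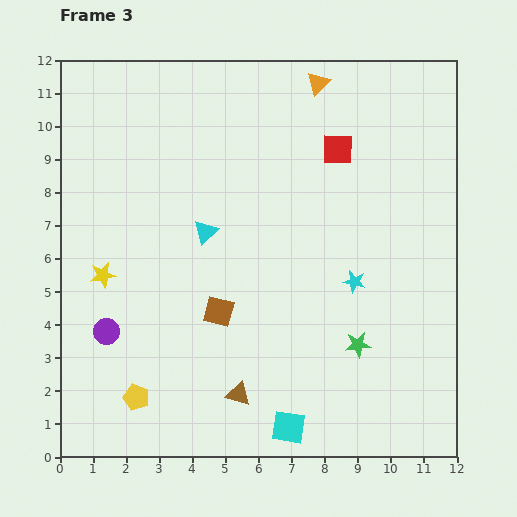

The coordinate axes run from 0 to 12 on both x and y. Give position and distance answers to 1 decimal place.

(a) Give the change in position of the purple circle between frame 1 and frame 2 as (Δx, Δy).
(-4.7, -0.1)

The purple circle was at (10.8, 3.9) in frame 1 and (6.1, 3.8) in frame 2.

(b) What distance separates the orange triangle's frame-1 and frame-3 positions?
1.4

The orange triangle moved from (6.9, 10.2) to (7.8, 11.3), a distance of √(0.9² + 1.1²) ≈ 1.4.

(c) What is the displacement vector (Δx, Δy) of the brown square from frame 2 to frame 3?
(0.5, -4.1)

The brown square was at (4.3, 8.5) in frame 2 and (4.8, 4.4) in frame 3.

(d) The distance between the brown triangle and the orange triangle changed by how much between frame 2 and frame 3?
+4.0

Distance in frame 2: 5.7. Distance in frame 3: 9.7.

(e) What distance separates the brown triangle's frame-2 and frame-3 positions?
3.4

The brown triangle moved from (6.4, 5.2) to (5.4, 1.9), a distance of √(1.0² + 3.3²) ≈ 3.4.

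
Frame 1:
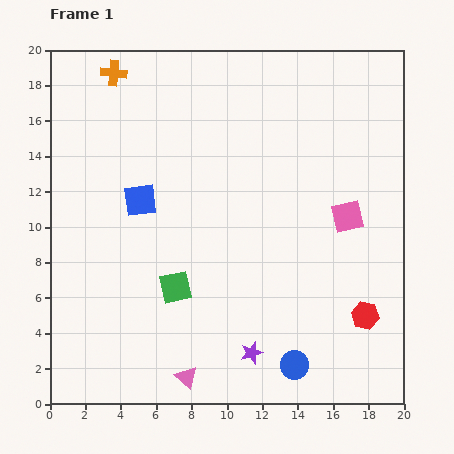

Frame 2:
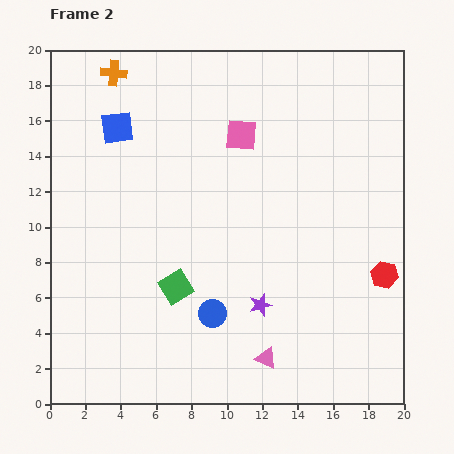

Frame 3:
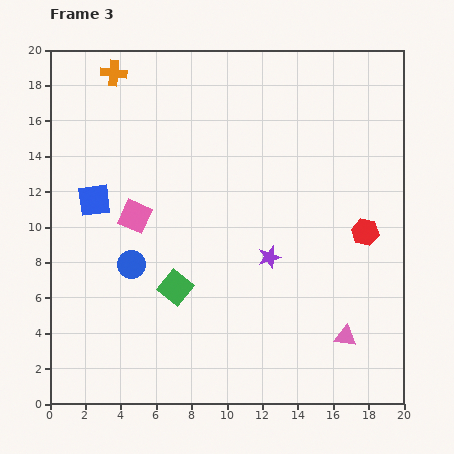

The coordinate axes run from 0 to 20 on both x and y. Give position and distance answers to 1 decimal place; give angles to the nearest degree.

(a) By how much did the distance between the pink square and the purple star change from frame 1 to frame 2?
+0.3

Distance in frame 1: 9.4. Distance in frame 2: 9.7.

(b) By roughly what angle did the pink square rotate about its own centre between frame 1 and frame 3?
37° clockwise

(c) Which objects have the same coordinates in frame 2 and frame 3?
the orange cross, the green square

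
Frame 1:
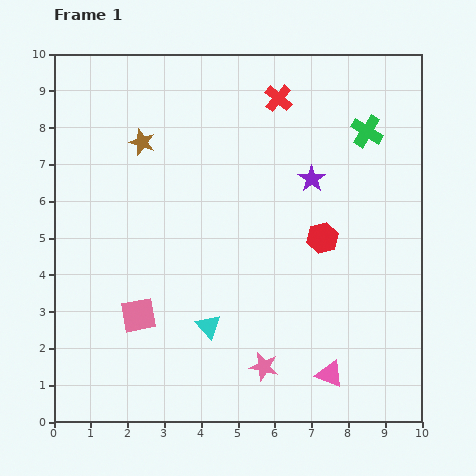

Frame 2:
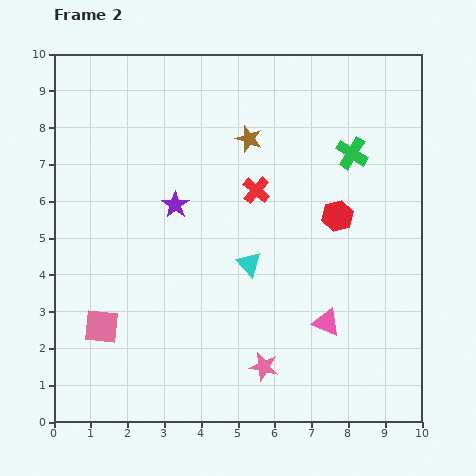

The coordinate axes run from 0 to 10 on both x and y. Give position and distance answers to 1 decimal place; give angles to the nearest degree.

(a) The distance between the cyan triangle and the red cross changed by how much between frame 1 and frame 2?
-4.5

Distance in frame 1: 6.5. Distance in frame 2: 2.0.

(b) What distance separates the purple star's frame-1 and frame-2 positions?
3.8

The purple star moved from (7.0, 6.6) to (3.3, 5.9), a distance of √(3.7² + 0.7²) ≈ 3.8.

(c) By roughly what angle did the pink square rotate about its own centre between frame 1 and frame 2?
17° clockwise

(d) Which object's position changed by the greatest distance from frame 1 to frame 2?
the purple star

(moved 3.8; next 2.9)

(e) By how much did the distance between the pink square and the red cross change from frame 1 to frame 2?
-1.4

Distance in frame 1: 7.0. Distance in frame 2: 5.6.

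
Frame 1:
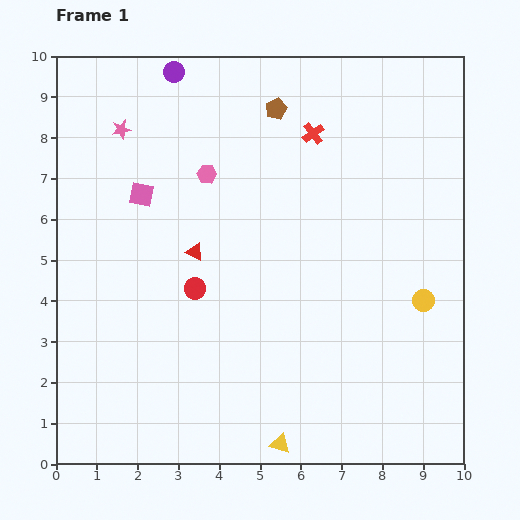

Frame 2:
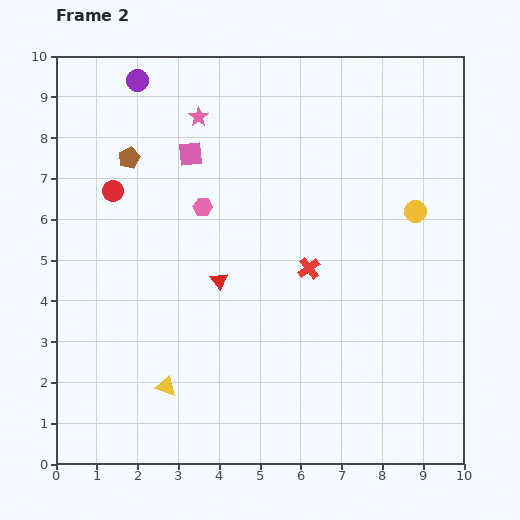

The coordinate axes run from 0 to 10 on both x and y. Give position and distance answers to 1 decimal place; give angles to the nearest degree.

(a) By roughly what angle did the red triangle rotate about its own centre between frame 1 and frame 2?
28° clockwise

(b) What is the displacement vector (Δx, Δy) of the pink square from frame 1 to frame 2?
(1.2, 1.0)

The pink square was at (2.1, 6.6) in frame 1 and (3.3, 7.6) in frame 2.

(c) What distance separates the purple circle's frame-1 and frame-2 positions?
0.9

The purple circle moved from (2.9, 9.6) to (2.0, 9.4), a distance of √(0.9² + 0.2²) ≈ 0.9.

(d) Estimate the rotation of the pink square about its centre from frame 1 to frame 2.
17° counter-clockwise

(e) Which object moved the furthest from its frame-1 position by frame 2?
the brown pentagon

(moved 3.8; next 3.3)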